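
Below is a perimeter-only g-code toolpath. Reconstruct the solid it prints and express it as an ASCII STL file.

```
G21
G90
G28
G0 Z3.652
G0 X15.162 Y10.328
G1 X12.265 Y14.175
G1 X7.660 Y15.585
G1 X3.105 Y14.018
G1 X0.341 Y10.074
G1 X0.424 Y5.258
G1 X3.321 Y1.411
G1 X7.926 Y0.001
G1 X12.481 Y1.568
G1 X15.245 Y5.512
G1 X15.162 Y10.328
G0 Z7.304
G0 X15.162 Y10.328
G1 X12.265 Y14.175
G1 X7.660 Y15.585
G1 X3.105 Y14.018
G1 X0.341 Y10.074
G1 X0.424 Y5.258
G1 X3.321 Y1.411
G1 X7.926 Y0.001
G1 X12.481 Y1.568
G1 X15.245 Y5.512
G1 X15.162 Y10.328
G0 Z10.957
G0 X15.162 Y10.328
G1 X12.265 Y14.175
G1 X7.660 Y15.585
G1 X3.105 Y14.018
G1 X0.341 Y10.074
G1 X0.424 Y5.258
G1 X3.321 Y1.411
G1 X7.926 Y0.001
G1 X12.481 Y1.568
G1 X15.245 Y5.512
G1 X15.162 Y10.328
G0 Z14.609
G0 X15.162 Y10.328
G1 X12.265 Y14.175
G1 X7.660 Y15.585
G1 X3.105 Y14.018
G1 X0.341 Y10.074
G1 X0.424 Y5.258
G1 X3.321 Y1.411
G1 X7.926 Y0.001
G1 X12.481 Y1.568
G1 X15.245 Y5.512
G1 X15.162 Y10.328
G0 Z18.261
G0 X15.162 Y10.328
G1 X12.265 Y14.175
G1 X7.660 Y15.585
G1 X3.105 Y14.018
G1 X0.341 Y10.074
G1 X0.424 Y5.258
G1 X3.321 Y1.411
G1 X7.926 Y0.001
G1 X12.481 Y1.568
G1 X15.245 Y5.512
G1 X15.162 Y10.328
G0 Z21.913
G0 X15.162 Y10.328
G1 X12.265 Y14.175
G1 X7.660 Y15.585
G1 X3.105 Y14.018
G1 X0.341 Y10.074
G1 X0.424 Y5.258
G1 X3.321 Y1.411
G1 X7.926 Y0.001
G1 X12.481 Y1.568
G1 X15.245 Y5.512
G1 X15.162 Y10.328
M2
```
solid part
  facet normal 0.0000 0.0000 -1.0000
    outer loop
      vertex 7.660 15.585 0.000
      vertex 12.265 14.175 0.000
      vertex 15.162 10.328 0.000
    endloop
  endfacet
  facet normal 0.0000 0.0000 -1.0000
    outer loop
      vertex 3.105 14.018 0.000
      vertex 7.660 15.585 0.000
      vertex 15.162 10.328 0.000
    endloop
  endfacet
  facet normal 0.0000 0.0000 -1.0000
    outer loop
      vertex 0.341 10.074 0.000
      vertex 3.105 14.018 0.000
      vertex 15.162 10.328 0.000
    endloop
  endfacet
  facet normal 0.0000 0.0000 -1.0000
    outer loop
      vertex 0.424 5.258 0.000
      vertex 0.341 10.074 0.000
      vertex 15.162 10.328 0.000
    endloop
  endfacet
  facet normal 0.0000 0.0000 -1.0000
    outer loop
      vertex 3.321 1.411 0.000
      vertex 0.424 5.258 0.000
      vertex 15.162 10.328 0.000
    endloop
  endfacet
  facet normal 0.0000 0.0000 -1.0000
    outer loop
      vertex 7.926 0.001 0.000
      vertex 3.321 1.411 0.000
      vertex 15.162 10.328 0.000
    endloop
  endfacet
  facet normal 0.0000 0.0000 -1.0000
    outer loop
      vertex 12.481 1.568 0.000
      vertex 7.926 0.001 0.000
      vertex 15.162 10.328 0.000
    endloop
  endfacet
  facet normal 0.0000 0.0000 -1.0000
    outer loop
      vertex 15.245 5.512 0.000
      vertex 12.481 1.568 0.000
      vertex 15.162 10.328 0.000
    endloop
  endfacet
  facet normal 0.0000 0.0000 1.0000
    outer loop
      vertex 15.162 10.328 21.913
      vertex 12.265 14.175 21.913
      vertex 7.660 15.585 21.913
    endloop
  endfacet
  facet normal 0.0000 0.0000 1.0000
    outer loop
      vertex 15.162 10.328 21.913
      vertex 7.660 15.585 21.913
      vertex 3.105 14.018 21.913
    endloop
  endfacet
  facet normal 0.0000 0.0000 1.0000
    outer loop
      vertex 15.162 10.328 21.913
      vertex 3.105 14.018 21.913
      vertex 0.341 10.074 21.913
    endloop
  endfacet
  facet normal 0.0000 0.0000 1.0000
    outer loop
      vertex 15.162 10.328 21.913
      vertex 0.341 10.074 21.913
      vertex 0.424 5.258 21.913
    endloop
  endfacet
  facet normal 0.0000 0.0000 1.0000
    outer loop
      vertex 15.162 10.328 21.913
      vertex 0.424 5.258 21.913
      vertex 3.321 1.411 21.913
    endloop
  endfacet
  facet normal 0.0000 0.0000 1.0000
    outer loop
      vertex 15.162 10.328 21.913
      vertex 3.321 1.411 21.913
      vertex 7.926 0.001 21.913
    endloop
  endfacet
  facet normal 0.0000 0.0000 1.0000
    outer loop
      vertex 15.162 10.328 21.913
      vertex 7.926 0.001 21.913
      vertex 12.481 1.568 21.913
    endloop
  endfacet
  facet normal 0.0000 0.0000 1.0000
    outer loop
      vertex 15.162 10.328 21.913
      vertex 12.481 1.568 21.913
      vertex 15.245 5.512 21.913
    endloop
  endfacet
  facet normal 0.7988 0.6016 0.0000
    outer loop
      vertex 15.162 10.328 0.000
      vertex 12.265 14.175 0.000
      vertex 12.265 14.175 21.913
    endloop
  endfacet
  facet normal 0.7988 0.6016 0.0000
    outer loop
      vertex 15.162 10.328 0.000
      vertex 12.265 14.175 21.913
      vertex 15.162 10.328 21.913
    endloop
  endfacet
  facet normal 0.2928 0.9562 0.0000
    outer loop
      vertex 12.265 14.175 0.000
      vertex 7.660 15.585 0.000
      vertex 7.660 15.585 21.913
    endloop
  endfacet
  facet normal 0.2928 0.9562 0.0000
    outer loop
      vertex 12.265 14.175 0.000
      vertex 7.660 15.585 21.913
      vertex 12.265 14.175 21.913
    endloop
  endfacet
  facet normal -0.3253 0.9456 0.0000
    outer loop
      vertex 7.660 15.585 0.000
      vertex 3.105 14.018 0.000
      vertex 3.105 14.018 21.913
    endloop
  endfacet
  facet normal -0.3253 0.9456 0.0000
    outer loop
      vertex 7.660 15.585 0.000
      vertex 3.105 14.018 21.913
      vertex 7.660 15.585 21.913
    endloop
  endfacet
  facet normal -0.8189 0.5739 0.0000
    outer loop
      vertex 3.105 14.018 0.000
      vertex 0.341 10.074 0.000
      vertex 0.341 10.074 21.913
    endloop
  endfacet
  facet normal -0.8189 0.5739 0.0000
    outer loop
      vertex 3.105 14.018 0.000
      vertex 0.341 10.074 21.913
      vertex 3.105 14.018 21.913
    endloop
  endfacet
  facet normal -0.9999 -0.0172 0.0000
    outer loop
      vertex 0.341 10.074 0.000
      vertex 0.424 5.258 0.000
      vertex 0.424 5.258 21.913
    endloop
  endfacet
  facet normal -0.9999 -0.0172 0.0000
    outer loop
      vertex 0.341 10.074 0.000
      vertex 0.424 5.258 21.913
      vertex 0.341 10.074 21.913
    endloop
  endfacet
  facet normal -0.7988 -0.6016 0.0000
    outer loop
      vertex 0.424 5.258 0.000
      vertex 3.321 1.411 0.000
      vertex 3.321 1.411 21.913
    endloop
  endfacet
  facet normal -0.7988 -0.6016 0.0000
    outer loop
      vertex 0.424 5.258 0.000
      vertex 3.321 1.411 21.913
      vertex 0.424 5.258 21.913
    endloop
  endfacet
  facet normal -0.2928 -0.9562 0.0000
    outer loop
      vertex 3.321 1.411 0.000
      vertex 7.926 0.001 0.000
      vertex 7.926 0.001 21.913
    endloop
  endfacet
  facet normal -0.2928 -0.9562 0.0000
    outer loop
      vertex 3.321 1.411 0.000
      vertex 7.926 0.001 21.913
      vertex 3.321 1.411 21.913
    endloop
  endfacet
  facet normal 0.3253 -0.9456 0.0000
    outer loop
      vertex 7.926 0.001 0.000
      vertex 12.481 1.568 0.000
      vertex 12.481 1.568 21.913
    endloop
  endfacet
  facet normal 0.3253 -0.9456 0.0000
    outer loop
      vertex 7.926 0.001 0.000
      vertex 12.481 1.568 21.913
      vertex 7.926 0.001 21.913
    endloop
  endfacet
  facet normal 0.8189 -0.5739 0.0000
    outer loop
      vertex 12.481 1.568 0.000
      vertex 15.245 5.512 0.000
      vertex 15.245 5.512 21.913
    endloop
  endfacet
  facet normal 0.8189 -0.5739 0.0000
    outer loop
      vertex 12.481 1.568 0.000
      vertex 15.245 5.512 21.913
      vertex 12.481 1.568 21.913
    endloop
  endfacet
  facet normal 0.9999 0.0172 0.0000
    outer loop
      vertex 15.245 5.512 0.000
      vertex 15.162 10.328 0.000
      vertex 15.162 10.328 21.913
    endloop
  endfacet
  facet normal 0.9999 0.0172 0.0000
    outer loop
      vertex 15.245 5.512 0.000
      vertex 15.162 10.328 21.913
      vertex 15.245 5.512 21.913
    endloop
  endfacet
endsolid part

The G0 Z moves step by Δz≈3.652 mm. Every layer's G1 loop is the same polygon, so the solid is a straight extrusion of it from z=0 to z≈21.9. Closing with flat bottom and top caps and triangulating gives 36 facets — a regular 10-sided prism (a cylinder approximated with 10 flat sides), circumscribed radius ≈ 7.79 mm, height ≈ 21.9 mm.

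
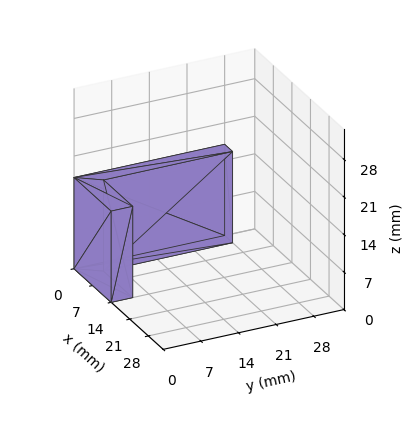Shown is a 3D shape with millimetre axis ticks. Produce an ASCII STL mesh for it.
Reading the render: the shape is an L-shaped prism: outer 14 × 28 mm, arm thicknesses ≈ 4 mm (horizontal) and 3 mm (vertical), extruded 17 mm in z (dimensions read to the nearest mm from the axis ticks). For the STL, each face is triangulated and given an outward normal.

solid part
  facet normal 0.0000 0.0000 -1.0000
    outer loop
      vertex 14.00 4.00 0.00
      vertex 14.00 0.00 0.00
      vertex 0.00 0.00 0.00
    endloop
  endfacet
  facet normal 0.0000 0.0000 -1.0000
    outer loop
      vertex 3.00 4.00 0.00
      vertex 14.00 4.00 0.00
      vertex 0.00 0.00 0.00
    endloop
  endfacet
  facet normal 0.0000 0.0000 -1.0000
    outer loop
      vertex 3.00 28.00 0.00
      vertex 3.00 4.00 0.00
      vertex 0.00 0.00 0.00
    endloop
  endfacet
  facet normal 0.0000 0.0000 -1.0000
    outer loop
      vertex 0.00 28.00 0.00
      vertex 3.00 28.00 0.00
      vertex 0.00 0.00 0.00
    endloop
  endfacet
  facet normal 0.0000 0.0000 1.0000
    outer loop
      vertex 0.00 0.00 17.00
      vertex 14.00 0.00 17.00
      vertex 14.00 4.00 17.00
    endloop
  endfacet
  facet normal 0.0000 0.0000 1.0000
    outer loop
      vertex 0.00 0.00 17.00
      vertex 14.00 4.00 17.00
      vertex 3.00 4.00 17.00
    endloop
  endfacet
  facet normal 0.0000 0.0000 1.0000
    outer loop
      vertex 0.00 0.00 17.00
      vertex 3.00 4.00 17.00
      vertex 3.00 28.00 17.00
    endloop
  endfacet
  facet normal 0.0000 0.0000 1.0000
    outer loop
      vertex 0.00 0.00 17.00
      vertex 3.00 28.00 17.00
      vertex 0.00 28.00 17.00
    endloop
  endfacet
  facet normal 0.0000 -1.0000 0.0000
    outer loop
      vertex 0.00 0.00 0.00
      vertex 14.00 0.00 0.00
      vertex 14.00 0.00 17.00
    endloop
  endfacet
  facet normal 0.0000 -1.0000 0.0000
    outer loop
      vertex 0.00 0.00 0.00
      vertex 14.00 0.00 17.00
      vertex 0.00 0.00 17.00
    endloop
  endfacet
  facet normal 1.0000 0.0000 0.0000
    outer loop
      vertex 14.00 0.00 0.00
      vertex 14.00 4.00 0.00
      vertex 14.00 4.00 17.00
    endloop
  endfacet
  facet normal 1.0000 0.0000 0.0000
    outer loop
      vertex 14.00 0.00 0.00
      vertex 14.00 4.00 17.00
      vertex 14.00 0.00 17.00
    endloop
  endfacet
  facet normal 0.0000 1.0000 0.0000
    outer loop
      vertex 14.00 4.00 0.00
      vertex 3.00 4.00 0.00
      vertex 3.00 4.00 17.00
    endloop
  endfacet
  facet normal 0.0000 1.0000 0.0000
    outer loop
      vertex 14.00 4.00 0.00
      vertex 3.00 4.00 17.00
      vertex 14.00 4.00 17.00
    endloop
  endfacet
  facet normal 1.0000 0.0000 0.0000
    outer loop
      vertex 3.00 4.00 0.00
      vertex 3.00 28.00 0.00
      vertex 3.00 28.00 17.00
    endloop
  endfacet
  facet normal 1.0000 0.0000 0.0000
    outer loop
      vertex 3.00 4.00 0.00
      vertex 3.00 28.00 17.00
      vertex 3.00 4.00 17.00
    endloop
  endfacet
  facet normal 0.0000 1.0000 0.0000
    outer loop
      vertex 3.00 28.00 0.00
      vertex 0.00 28.00 0.00
      vertex 0.00 28.00 17.00
    endloop
  endfacet
  facet normal 0.0000 1.0000 0.0000
    outer loop
      vertex 3.00 28.00 0.00
      vertex 0.00 28.00 17.00
      vertex 3.00 28.00 17.00
    endloop
  endfacet
  facet normal -1.0000 0.0000 0.0000
    outer loop
      vertex 0.00 28.00 0.00
      vertex 0.00 0.00 0.00
      vertex 0.00 0.00 17.00
    endloop
  endfacet
  facet normal -1.0000 0.0000 0.0000
    outer loop
      vertex 0.00 28.00 0.00
      vertex 0.00 0.00 17.00
      vertex 0.00 28.00 17.00
    endloop
  endfacet
endsolid part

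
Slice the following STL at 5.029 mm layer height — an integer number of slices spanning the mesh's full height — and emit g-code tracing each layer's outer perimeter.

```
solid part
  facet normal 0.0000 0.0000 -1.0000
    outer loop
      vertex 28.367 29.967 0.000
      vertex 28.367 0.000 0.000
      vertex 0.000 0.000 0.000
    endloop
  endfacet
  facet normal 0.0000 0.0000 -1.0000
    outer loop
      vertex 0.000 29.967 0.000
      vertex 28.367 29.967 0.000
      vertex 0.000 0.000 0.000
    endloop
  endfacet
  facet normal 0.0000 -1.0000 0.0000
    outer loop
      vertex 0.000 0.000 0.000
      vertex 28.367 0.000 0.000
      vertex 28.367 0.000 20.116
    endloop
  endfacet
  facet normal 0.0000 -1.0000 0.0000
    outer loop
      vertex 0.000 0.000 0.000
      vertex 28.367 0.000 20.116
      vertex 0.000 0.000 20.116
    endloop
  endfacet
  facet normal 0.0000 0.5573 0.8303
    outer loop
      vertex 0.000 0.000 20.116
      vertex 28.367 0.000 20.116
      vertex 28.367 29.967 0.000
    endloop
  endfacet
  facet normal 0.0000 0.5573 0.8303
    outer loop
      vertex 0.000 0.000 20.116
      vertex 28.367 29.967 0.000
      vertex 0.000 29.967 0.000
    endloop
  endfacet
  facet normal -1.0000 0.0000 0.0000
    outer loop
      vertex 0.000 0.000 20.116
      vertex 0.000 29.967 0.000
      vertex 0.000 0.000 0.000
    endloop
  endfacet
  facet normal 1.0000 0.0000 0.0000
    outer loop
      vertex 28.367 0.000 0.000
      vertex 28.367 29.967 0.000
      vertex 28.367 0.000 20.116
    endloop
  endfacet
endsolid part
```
; perimeter-only toolpath
G21 ; units = mm
G90 ; absolute positioning
G28 ; home
; layer 1
G0 Z5.029
G0 X0.000 Y0.000
G1 X28.367 Y0.000
G1 X28.367 Y22.475
G1 X0.000 Y22.475
G1 X0.000 Y0.000
; layer 2
G0 Z10.058
G0 X0.000 Y0.000
G1 X28.367 Y0.000
G1 X28.367 Y14.983
G1 X0.000 Y14.983
G1 X0.000 Y0.000
; layer 3
G0 Z15.087
G0 X0.000 Y0.000
G1 X28.367 Y0.000
G1 X28.367 Y7.492
G1 X0.000 Y7.492
G1 X0.000 Y0.000
M2 ; end

The solid is a wedge (ramp): 28.4 × 30 mm base, rising to 20.1 mm along the y=0 edge and sloping linearly to z=0 at y=30. Slicing at Δz = 5.029 mm — 4 equal slices spanning the solid's height, so layer i sits at z = i·h/4 — gives 3 non-empty perimeters. Each is a 4-segment closed polygon; G0 lifts to the layer z and rapids to the start vertex, then G1 traces the edges. The cross-section shrinks linearly with z (the slice at the apex is degenerate and omitted).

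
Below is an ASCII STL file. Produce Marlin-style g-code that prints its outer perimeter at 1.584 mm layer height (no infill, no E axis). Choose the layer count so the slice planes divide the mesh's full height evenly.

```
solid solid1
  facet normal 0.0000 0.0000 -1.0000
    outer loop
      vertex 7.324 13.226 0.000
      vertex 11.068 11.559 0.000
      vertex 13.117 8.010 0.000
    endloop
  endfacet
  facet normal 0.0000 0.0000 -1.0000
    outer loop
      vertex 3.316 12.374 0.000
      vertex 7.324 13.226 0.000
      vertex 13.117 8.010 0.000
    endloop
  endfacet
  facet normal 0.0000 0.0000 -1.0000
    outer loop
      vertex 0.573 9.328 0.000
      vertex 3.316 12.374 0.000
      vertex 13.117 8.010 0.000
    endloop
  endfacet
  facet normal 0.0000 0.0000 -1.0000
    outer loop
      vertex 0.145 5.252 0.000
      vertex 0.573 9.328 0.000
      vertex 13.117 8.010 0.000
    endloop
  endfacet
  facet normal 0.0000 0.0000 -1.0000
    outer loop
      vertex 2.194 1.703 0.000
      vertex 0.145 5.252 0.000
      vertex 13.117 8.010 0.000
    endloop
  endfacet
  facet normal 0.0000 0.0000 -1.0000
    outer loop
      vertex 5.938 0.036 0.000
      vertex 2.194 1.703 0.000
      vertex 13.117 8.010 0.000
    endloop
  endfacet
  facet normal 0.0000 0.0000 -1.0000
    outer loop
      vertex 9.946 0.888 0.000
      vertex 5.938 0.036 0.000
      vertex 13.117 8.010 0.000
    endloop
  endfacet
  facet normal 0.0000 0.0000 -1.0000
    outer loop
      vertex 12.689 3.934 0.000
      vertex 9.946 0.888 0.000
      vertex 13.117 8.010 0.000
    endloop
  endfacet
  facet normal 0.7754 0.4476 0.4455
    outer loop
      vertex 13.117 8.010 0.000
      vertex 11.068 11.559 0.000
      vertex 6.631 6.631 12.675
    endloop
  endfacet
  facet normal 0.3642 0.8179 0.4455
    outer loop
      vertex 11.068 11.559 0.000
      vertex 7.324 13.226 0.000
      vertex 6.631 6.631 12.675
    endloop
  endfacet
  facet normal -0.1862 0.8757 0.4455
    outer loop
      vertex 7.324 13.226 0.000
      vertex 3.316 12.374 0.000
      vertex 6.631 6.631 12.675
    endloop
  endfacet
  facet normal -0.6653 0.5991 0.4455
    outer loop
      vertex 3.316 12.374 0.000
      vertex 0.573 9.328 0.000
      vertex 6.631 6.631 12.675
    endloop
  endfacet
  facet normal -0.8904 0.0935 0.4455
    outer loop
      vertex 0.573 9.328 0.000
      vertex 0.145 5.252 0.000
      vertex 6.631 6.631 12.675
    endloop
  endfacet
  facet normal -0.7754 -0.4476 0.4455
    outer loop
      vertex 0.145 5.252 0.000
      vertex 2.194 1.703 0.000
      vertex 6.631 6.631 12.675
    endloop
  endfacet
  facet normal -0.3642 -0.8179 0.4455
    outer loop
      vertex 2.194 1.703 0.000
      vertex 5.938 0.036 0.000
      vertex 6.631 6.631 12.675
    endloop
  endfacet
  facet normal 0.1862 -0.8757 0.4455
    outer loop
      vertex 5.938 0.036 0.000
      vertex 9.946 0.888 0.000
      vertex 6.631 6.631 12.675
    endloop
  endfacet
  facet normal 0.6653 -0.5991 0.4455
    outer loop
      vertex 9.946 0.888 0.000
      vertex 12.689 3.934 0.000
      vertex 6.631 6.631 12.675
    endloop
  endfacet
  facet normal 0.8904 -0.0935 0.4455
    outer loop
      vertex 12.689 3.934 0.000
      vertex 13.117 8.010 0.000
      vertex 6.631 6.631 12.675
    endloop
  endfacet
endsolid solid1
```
; perimeter-only toolpath
G21 ; units = mm
G90 ; absolute positioning
G28 ; home
; layer 1
G0 Z1.584
G0 X12.306 Y7.838
G1 X10.513 Y10.943
G1 X7.237 Y12.402
G1 X3.730 Y11.656
G1 X1.330 Y8.991
G1 X0.956 Y5.424
G1 X2.749 Y2.319
G1 X6.025 Y0.860
G1 X9.532 Y1.606
G1 X11.932 Y4.271
G1 X12.306 Y7.838
; layer 2
G0 Z3.169
G0 X11.495 Y7.665
G1 X9.959 Y10.327
G1 X7.151 Y11.577
G1 X4.145 Y10.938
G1 X2.087 Y8.654
G1 X1.766 Y5.597
G1 X3.303 Y2.935
G1 X6.111 Y1.685
G1 X9.117 Y2.324
G1 X11.175 Y4.608
G1 X11.495 Y7.665
; layer 3
G0 Z4.753
G0 X10.685 Y7.493
G1 X9.404 Y9.711
G1 X7.064 Y10.753
G1 X4.559 Y10.220
G1 X2.845 Y8.317
G1 X2.577 Y5.769
G1 X3.858 Y3.551
G1 X6.198 Y2.509
G1 X8.703 Y3.042
G1 X10.417 Y4.945
G1 X10.685 Y7.493
; layer 4
G0 Z6.338
G0 X9.874 Y7.321
G1 X8.849 Y9.095
G1 X6.978 Y9.928
G1 X4.973 Y9.503
G1 X3.602 Y7.979
G1 X3.388 Y5.941
G1 X4.412 Y4.167
G1 X6.284 Y3.333
G1 X8.288 Y3.760
G1 X9.660 Y5.283
G1 X9.874 Y7.321
; layer 5
G0 Z7.922
G0 X9.063 Y7.148
G1 X8.295 Y8.479
G1 X6.891 Y9.104
G1 X5.388 Y8.785
G1 X4.359 Y7.642
G1 X4.199 Y6.114
G1 X4.967 Y4.783
G1 X6.371 Y4.158
G1 X7.874 Y4.477
G1 X8.903 Y5.620
G1 X9.063 Y7.148
; layer 6
G0 Z9.506
G0 X8.252 Y6.976
G1 X7.740 Y7.863
G1 X6.804 Y8.280
G1 X5.802 Y8.067
G1 X5.117 Y7.305
G1 X5.010 Y6.286
G1 X5.522 Y5.399
G1 X6.458 Y4.982
G1 X7.460 Y5.195
G1 X8.146 Y5.957
G1 X8.252 Y6.976
; layer 7
G0 Z11.091
G0 X7.442 Y6.803
G1 X7.186 Y7.247
G1 X6.718 Y7.455
G1 X6.217 Y7.349
G1 X5.874 Y6.968
G1 X5.820 Y6.459
G1 X6.076 Y6.015
G1 X6.544 Y5.807
G1 X7.045 Y5.913
G1 X7.388 Y6.294
G1 X7.442 Y6.803
M2 ; end

The solid is a regular 10-sided pyramid, base circumscribed radius ≈ 6.63 mm, apex at z ≈ 12.7 mm. Slicing at Δz = 1.584 mm — 8 equal slices spanning the solid's height, so layer i sits at z = i·h/8 — gives 7 non-empty perimeters. Each is a 10-segment closed polygon; G0 lifts to the layer z and rapids to the start vertex, then G1 traces the edges. The cross-section shrinks linearly with z (the slice at the apex is degenerate and omitted).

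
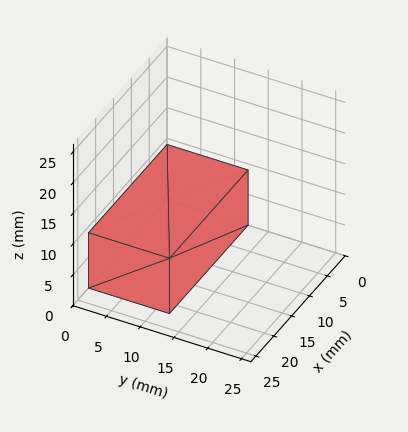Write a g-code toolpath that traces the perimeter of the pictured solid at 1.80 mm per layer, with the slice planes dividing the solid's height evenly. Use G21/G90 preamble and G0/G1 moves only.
Reading the render: the shape is a rectangular box, roughly 22 × 12 mm footprint and 9 mm tall (dimensions read to the nearest mm from the axis ticks). For the g-code, the solid's height is divided into equal slices at the stated Δz and each level perimeter traced with G1 moves after a G0 lift.

; perimeter-only toolpath
G21 ; units = mm
G90 ; absolute positioning
G28 ; home
; layer 1
G0 Z1.80
G0 X0.00 Y0.00
G1 X22.00 Y0.00
G1 X22.00 Y12.00
G1 X0.00 Y12.00
G1 X0.00 Y0.00
; layer 2
G0 Z3.60
G0 X0.00 Y0.00
G1 X22.00 Y0.00
G1 X22.00 Y12.00
G1 X0.00 Y12.00
G1 X0.00 Y0.00
; layer 3
G0 Z5.40
G0 X0.00 Y0.00
G1 X22.00 Y0.00
G1 X22.00 Y12.00
G1 X0.00 Y12.00
G1 X0.00 Y0.00
; layer 4
G0 Z7.20
G0 X0.00 Y0.00
G1 X22.00 Y0.00
G1 X22.00 Y12.00
G1 X0.00 Y12.00
G1 X0.00 Y0.00
; layer 5
G0 Z9.00
G0 X0.00 Y0.00
G1 X22.00 Y0.00
G1 X22.00 Y12.00
G1 X0.00 Y12.00
G1 X0.00 Y0.00
M2 ; end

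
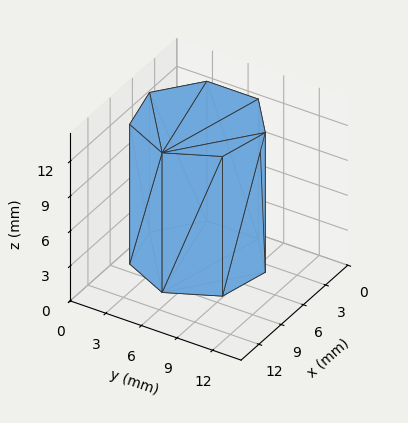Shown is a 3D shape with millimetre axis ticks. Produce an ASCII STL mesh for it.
Reading the render: the shape is a regular 7-sided prism (a cylinder approximated with 7 flat sides), circumscribed radius ≈ 5 mm, height ≈ 12 mm (dimensions read to the nearest mm from the axis ticks). For the STL, each face is triangulated and given an outward normal.

solid part
  facet normal 0.0000 0.0000 -1.0000
    outer loop
      vertex 3.887 9.875 0.000
      vertex 8.117 8.909 0.000
      vertex 10.000 5.000 0.000
    endloop
  endfacet
  facet normal 0.0000 0.0000 -1.0000
    outer loop
      vertex 0.495 7.169 0.000
      vertex 3.887 9.875 0.000
      vertex 10.000 5.000 0.000
    endloop
  endfacet
  facet normal 0.0000 0.0000 -1.0000
    outer loop
      vertex 0.495 2.831 0.000
      vertex 0.495 7.169 0.000
      vertex 10.000 5.000 0.000
    endloop
  endfacet
  facet normal 0.0000 0.0000 -1.0000
    outer loop
      vertex 3.887 0.125 0.000
      vertex 0.495 2.831 0.000
      vertex 10.000 5.000 0.000
    endloop
  endfacet
  facet normal 0.0000 0.0000 -1.0000
    outer loop
      vertex 8.117 1.091 0.000
      vertex 3.887 0.125 0.000
      vertex 10.000 5.000 0.000
    endloop
  endfacet
  facet normal 0.0000 0.0000 1.0000
    outer loop
      vertex 10.000 5.000 12.000
      vertex 8.117 8.909 12.000
      vertex 3.887 9.875 12.000
    endloop
  endfacet
  facet normal 0.0000 0.0000 1.0000
    outer loop
      vertex 10.000 5.000 12.000
      vertex 3.887 9.875 12.000
      vertex 0.495 7.169 12.000
    endloop
  endfacet
  facet normal 0.0000 0.0000 1.0000
    outer loop
      vertex 10.000 5.000 12.000
      vertex 0.495 7.169 12.000
      vertex 0.495 2.831 12.000
    endloop
  endfacet
  facet normal 0.0000 0.0000 1.0000
    outer loop
      vertex 10.000 5.000 12.000
      vertex 0.495 2.831 12.000
      vertex 3.887 0.125 12.000
    endloop
  endfacet
  facet normal 0.0000 0.0000 1.0000
    outer loop
      vertex 10.000 5.000 12.000
      vertex 3.887 0.125 12.000
      vertex 8.117 1.091 12.000
    endloop
  endfacet
  facet normal 0.9009 0.4340 0.0000
    outer loop
      vertex 10.000 5.000 0.000
      vertex 8.117 8.909 0.000
      vertex 8.117 8.909 12.000
    endloop
  endfacet
  facet normal 0.9009 0.4340 0.0000
    outer loop
      vertex 10.000 5.000 0.000
      vertex 8.117 8.909 12.000
      vertex 10.000 5.000 12.000
    endloop
  endfacet
  facet normal 0.2226 0.9749 0.0000
    outer loop
      vertex 8.117 8.909 0.000
      vertex 3.887 9.875 0.000
      vertex 3.887 9.875 12.000
    endloop
  endfacet
  facet normal 0.2226 0.9749 0.0000
    outer loop
      vertex 8.117 8.909 0.000
      vertex 3.887 9.875 12.000
      vertex 8.117 8.909 12.000
    endloop
  endfacet
  facet normal -0.6236 0.7817 0.0000
    outer loop
      vertex 3.887 9.875 0.000
      vertex 0.495 7.169 0.000
      vertex 0.495 7.169 12.000
    endloop
  endfacet
  facet normal -0.6236 0.7817 0.0000
    outer loop
      vertex 3.887 9.875 0.000
      vertex 0.495 7.169 12.000
      vertex 3.887 9.875 12.000
    endloop
  endfacet
  facet normal -1.0000 0.0000 0.0000
    outer loop
      vertex 0.495 7.169 0.000
      vertex 0.495 2.831 0.000
      vertex 0.495 2.831 12.000
    endloop
  endfacet
  facet normal -1.0000 0.0000 0.0000
    outer loop
      vertex 0.495 7.169 0.000
      vertex 0.495 2.831 12.000
      vertex 0.495 7.169 12.000
    endloop
  endfacet
  facet normal -0.6236 -0.7817 0.0000
    outer loop
      vertex 0.495 2.831 0.000
      vertex 3.887 0.125 0.000
      vertex 3.887 0.125 12.000
    endloop
  endfacet
  facet normal -0.6236 -0.7817 0.0000
    outer loop
      vertex 0.495 2.831 0.000
      vertex 3.887 0.125 12.000
      vertex 0.495 2.831 12.000
    endloop
  endfacet
  facet normal 0.2226 -0.9749 0.0000
    outer loop
      vertex 3.887 0.125 0.000
      vertex 8.117 1.091 0.000
      vertex 8.117 1.091 12.000
    endloop
  endfacet
  facet normal 0.2226 -0.9749 0.0000
    outer loop
      vertex 3.887 0.125 0.000
      vertex 8.117 1.091 12.000
      vertex 3.887 0.125 12.000
    endloop
  endfacet
  facet normal 0.9009 -0.4340 0.0000
    outer loop
      vertex 8.117 1.091 0.000
      vertex 10.000 5.000 0.000
      vertex 10.000 5.000 12.000
    endloop
  endfacet
  facet normal 0.9009 -0.4340 0.0000
    outer loop
      vertex 8.117 1.091 0.000
      vertex 10.000 5.000 12.000
      vertex 8.117 1.091 12.000
    endloop
  endfacet
endsolid part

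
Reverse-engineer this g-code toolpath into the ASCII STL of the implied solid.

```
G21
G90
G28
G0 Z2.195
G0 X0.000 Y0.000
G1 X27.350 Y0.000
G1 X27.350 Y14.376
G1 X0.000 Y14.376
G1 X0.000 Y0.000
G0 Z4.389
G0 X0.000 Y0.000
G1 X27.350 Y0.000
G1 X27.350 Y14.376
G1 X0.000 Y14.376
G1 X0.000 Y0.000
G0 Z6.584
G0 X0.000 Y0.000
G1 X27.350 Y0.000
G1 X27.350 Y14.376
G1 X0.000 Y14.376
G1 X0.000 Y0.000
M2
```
solid part
  facet normal 0.0000 0.0000 -1.0000
    outer loop
      vertex 27.350 14.376 0.000
      vertex 27.350 0.000 0.000
      vertex 0.000 0.000 0.000
    endloop
  endfacet
  facet normal 0.0000 0.0000 -1.0000
    outer loop
      vertex 0.000 14.376 0.000
      vertex 27.350 14.376 0.000
      vertex 0.000 0.000 0.000
    endloop
  endfacet
  facet normal 0.0000 0.0000 1.0000
    outer loop
      vertex 0.000 0.000 6.584
      vertex 27.350 0.000 6.584
      vertex 27.350 14.376 6.584
    endloop
  endfacet
  facet normal 0.0000 0.0000 1.0000
    outer loop
      vertex 0.000 0.000 6.584
      vertex 27.350 14.376 6.584
      vertex 0.000 14.376 6.584
    endloop
  endfacet
  facet normal 0.0000 -1.0000 0.0000
    outer loop
      vertex 0.000 0.000 0.000
      vertex 27.350 0.000 0.000
      vertex 27.350 0.000 6.584
    endloop
  endfacet
  facet normal 0.0000 -1.0000 0.0000
    outer loop
      vertex 0.000 0.000 0.000
      vertex 27.350 0.000 6.584
      vertex 0.000 0.000 6.584
    endloop
  endfacet
  facet normal 0.0000 1.0000 0.0000
    outer loop
      vertex 27.350 14.376 6.584
      vertex 27.350 14.376 0.000
      vertex 0.000 14.376 0.000
    endloop
  endfacet
  facet normal 0.0000 1.0000 0.0000
    outer loop
      vertex 0.000 14.376 6.584
      vertex 27.350 14.376 6.584
      vertex 0.000 14.376 0.000
    endloop
  endfacet
  facet normal -1.0000 0.0000 0.0000
    outer loop
      vertex 0.000 14.376 6.584
      vertex 0.000 14.376 0.000
      vertex 0.000 0.000 0.000
    endloop
  endfacet
  facet normal -1.0000 0.0000 0.0000
    outer loop
      vertex 0.000 0.000 6.584
      vertex 0.000 14.376 6.584
      vertex 0.000 0.000 0.000
    endloop
  endfacet
  facet normal 1.0000 0.0000 0.0000
    outer loop
      vertex 27.350 0.000 0.000
      vertex 27.350 14.376 0.000
      vertex 27.350 14.376 6.584
    endloop
  endfacet
  facet normal 1.0000 0.0000 0.0000
    outer loop
      vertex 27.350 0.000 0.000
      vertex 27.350 14.376 6.584
      vertex 27.350 0.000 6.584
    endloop
  endfacet
endsolid part

The G0 Z moves step by Δz≈2.195 mm. Every layer's G1 loop is the same polygon, so the solid is a straight extrusion of it from z=0 to z≈6.58. Closing with flat bottom and top caps and triangulating gives 12 facets — a rectangular box, roughly 27.4 × 14.4 mm footprint and 6.58 mm tall.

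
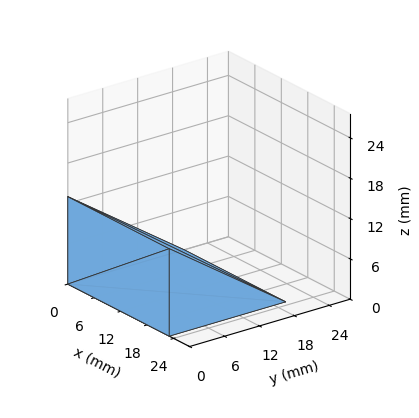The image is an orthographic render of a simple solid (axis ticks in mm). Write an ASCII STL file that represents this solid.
Reading the render: the shape is a wedge (ramp): 23 × 20 mm base, rising to 13 mm along the y=0 edge and sloping linearly to z=0 at y=20 (dimensions read to the nearest mm from the axis ticks). For the STL, each face is triangulated and given an outward normal.

solid part
  facet normal 0.0000 0.0000 -1.0000
    outer loop
      vertex 23.000 20.000 0.000
      vertex 23.000 0.000 0.000
      vertex 0.000 0.000 0.000
    endloop
  endfacet
  facet normal 0.0000 0.0000 -1.0000
    outer loop
      vertex 0.000 20.000 0.000
      vertex 23.000 20.000 0.000
      vertex 0.000 0.000 0.000
    endloop
  endfacet
  facet normal 0.0000 -1.0000 0.0000
    outer loop
      vertex 0.000 0.000 0.000
      vertex 23.000 0.000 0.000
      vertex 23.000 0.000 13.000
    endloop
  endfacet
  facet normal 0.0000 -1.0000 0.0000
    outer loop
      vertex 0.000 0.000 0.000
      vertex 23.000 0.000 13.000
      vertex 0.000 0.000 13.000
    endloop
  endfacet
  facet normal 0.0000 0.5450 0.8384
    outer loop
      vertex 0.000 0.000 13.000
      vertex 23.000 0.000 13.000
      vertex 23.000 20.000 0.000
    endloop
  endfacet
  facet normal 0.0000 0.5450 0.8384
    outer loop
      vertex 0.000 0.000 13.000
      vertex 23.000 20.000 0.000
      vertex 0.000 20.000 0.000
    endloop
  endfacet
  facet normal -1.0000 0.0000 0.0000
    outer loop
      vertex 0.000 0.000 13.000
      vertex 0.000 20.000 0.000
      vertex 0.000 0.000 0.000
    endloop
  endfacet
  facet normal 1.0000 0.0000 0.0000
    outer loop
      vertex 23.000 0.000 0.000
      vertex 23.000 20.000 0.000
      vertex 23.000 0.000 13.000
    endloop
  endfacet
endsolid part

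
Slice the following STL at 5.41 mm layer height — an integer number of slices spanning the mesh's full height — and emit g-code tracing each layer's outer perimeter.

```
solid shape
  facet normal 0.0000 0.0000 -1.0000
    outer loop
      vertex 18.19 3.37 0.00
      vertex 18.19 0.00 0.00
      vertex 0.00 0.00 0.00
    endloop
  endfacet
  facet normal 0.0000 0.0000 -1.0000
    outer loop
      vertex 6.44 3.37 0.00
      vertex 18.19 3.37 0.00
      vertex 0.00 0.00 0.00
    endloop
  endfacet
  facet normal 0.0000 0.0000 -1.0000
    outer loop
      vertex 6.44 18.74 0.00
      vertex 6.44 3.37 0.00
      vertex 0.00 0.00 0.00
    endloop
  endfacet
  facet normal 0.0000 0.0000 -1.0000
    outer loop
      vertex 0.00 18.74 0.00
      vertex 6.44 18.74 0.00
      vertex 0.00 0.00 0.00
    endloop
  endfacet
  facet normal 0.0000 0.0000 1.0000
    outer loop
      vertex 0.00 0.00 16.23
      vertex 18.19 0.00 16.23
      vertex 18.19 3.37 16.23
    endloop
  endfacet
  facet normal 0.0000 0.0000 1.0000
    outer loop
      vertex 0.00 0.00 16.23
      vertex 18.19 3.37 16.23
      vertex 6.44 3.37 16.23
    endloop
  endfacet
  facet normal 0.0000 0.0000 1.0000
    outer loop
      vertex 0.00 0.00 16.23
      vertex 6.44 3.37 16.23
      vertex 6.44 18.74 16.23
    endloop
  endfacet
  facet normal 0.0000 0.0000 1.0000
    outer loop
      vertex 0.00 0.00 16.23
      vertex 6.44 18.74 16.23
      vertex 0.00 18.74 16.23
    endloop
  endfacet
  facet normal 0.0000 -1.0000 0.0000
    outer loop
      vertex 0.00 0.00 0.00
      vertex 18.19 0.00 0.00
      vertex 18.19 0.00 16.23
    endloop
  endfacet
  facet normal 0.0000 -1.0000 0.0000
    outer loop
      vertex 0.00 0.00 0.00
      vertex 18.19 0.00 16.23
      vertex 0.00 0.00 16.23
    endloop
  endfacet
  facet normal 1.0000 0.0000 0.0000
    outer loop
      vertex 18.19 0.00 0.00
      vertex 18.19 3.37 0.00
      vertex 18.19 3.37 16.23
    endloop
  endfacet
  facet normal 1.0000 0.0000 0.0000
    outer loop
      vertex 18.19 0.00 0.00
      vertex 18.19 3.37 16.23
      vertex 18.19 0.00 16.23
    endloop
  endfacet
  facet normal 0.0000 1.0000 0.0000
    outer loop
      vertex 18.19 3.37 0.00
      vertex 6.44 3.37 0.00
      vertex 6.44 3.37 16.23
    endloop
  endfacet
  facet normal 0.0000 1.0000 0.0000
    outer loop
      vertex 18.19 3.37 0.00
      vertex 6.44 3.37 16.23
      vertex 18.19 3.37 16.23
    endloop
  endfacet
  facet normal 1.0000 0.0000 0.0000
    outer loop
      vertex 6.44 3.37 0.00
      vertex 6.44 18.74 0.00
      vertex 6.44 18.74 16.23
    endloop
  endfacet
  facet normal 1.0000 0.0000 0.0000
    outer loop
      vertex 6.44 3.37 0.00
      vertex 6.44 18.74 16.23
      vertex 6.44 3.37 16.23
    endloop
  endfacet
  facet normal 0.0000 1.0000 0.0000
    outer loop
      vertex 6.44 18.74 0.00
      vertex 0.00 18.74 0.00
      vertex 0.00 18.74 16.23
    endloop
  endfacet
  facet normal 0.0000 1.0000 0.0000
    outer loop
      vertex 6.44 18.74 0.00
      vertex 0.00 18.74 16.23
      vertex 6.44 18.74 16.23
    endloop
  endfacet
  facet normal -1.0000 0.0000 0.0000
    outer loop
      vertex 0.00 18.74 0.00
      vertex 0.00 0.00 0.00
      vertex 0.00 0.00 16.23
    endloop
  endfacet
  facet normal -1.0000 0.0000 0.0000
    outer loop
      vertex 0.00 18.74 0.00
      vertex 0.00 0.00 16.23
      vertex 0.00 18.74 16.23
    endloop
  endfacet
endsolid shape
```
; perimeter-only toolpath
G21 ; units = mm
G90 ; absolute positioning
G28 ; home
; layer 1
G0 Z5.41
G0 X0.00 Y0.00
G1 X18.19 Y0.00
G1 X18.19 Y3.37
G1 X6.44 Y3.37
G1 X6.44 Y18.74
G1 X0.00 Y18.74
G1 X0.00 Y0.00
; layer 2
G0 Z10.82
G0 X0.00 Y0.00
G1 X18.19 Y0.00
G1 X18.19 Y3.37
G1 X6.44 Y3.37
G1 X6.44 Y18.74
G1 X0.00 Y18.74
G1 X0.00 Y0.00
; layer 3
G0 Z16.23
G0 X0.00 Y0.00
G1 X18.19 Y0.00
G1 X18.19 Y3.37
G1 X6.44 Y3.37
G1 X6.44 Y18.74
G1 X0.00 Y18.74
G1 X0.00 Y0.00
M2 ; end

The solid is an L-shaped prism: outer 18.2 × 18.7 mm, arm thicknesses ≈ 3.37 mm (horizontal) and 6.44 mm (vertical), extruded 16.2 mm in z. Slicing at Δz = 5.41 mm — 3 equal slices spanning the solid's height, so layer i sits at z = i·h/3 — gives 3 non-empty perimeters. Each is a 6-segment closed polygon; G0 lifts to the layer z and rapids to the start vertex, then G1 traces the edges.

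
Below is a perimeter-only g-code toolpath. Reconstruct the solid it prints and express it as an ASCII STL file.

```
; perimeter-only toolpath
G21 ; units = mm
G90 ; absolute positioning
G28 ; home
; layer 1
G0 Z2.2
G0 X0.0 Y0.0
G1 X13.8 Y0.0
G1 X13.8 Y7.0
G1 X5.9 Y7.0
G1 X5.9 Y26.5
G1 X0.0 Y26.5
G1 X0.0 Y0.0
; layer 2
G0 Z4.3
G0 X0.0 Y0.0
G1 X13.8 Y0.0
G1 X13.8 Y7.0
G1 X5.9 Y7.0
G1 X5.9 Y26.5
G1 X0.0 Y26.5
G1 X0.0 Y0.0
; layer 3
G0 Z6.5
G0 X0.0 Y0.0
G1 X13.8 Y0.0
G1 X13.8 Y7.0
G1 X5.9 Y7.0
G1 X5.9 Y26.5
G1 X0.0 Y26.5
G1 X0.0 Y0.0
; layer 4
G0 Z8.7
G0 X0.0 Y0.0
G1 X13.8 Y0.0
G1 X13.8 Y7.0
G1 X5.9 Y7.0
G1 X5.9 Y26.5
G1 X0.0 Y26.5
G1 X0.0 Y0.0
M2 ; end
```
solid part
  facet normal 0.0000 0.0000 -1.0000
    outer loop
      vertex 13.8 7.0 0.0
      vertex 13.8 0.0 0.0
      vertex 0.0 0.0 0.0
    endloop
  endfacet
  facet normal 0.0000 0.0000 -1.0000
    outer loop
      vertex 5.9 7.0 0.0
      vertex 13.8 7.0 0.0
      vertex 0.0 0.0 0.0
    endloop
  endfacet
  facet normal 0.0000 0.0000 -1.0000
    outer loop
      vertex 5.9 26.5 0.0
      vertex 5.9 7.0 0.0
      vertex 0.0 0.0 0.0
    endloop
  endfacet
  facet normal 0.0000 0.0000 -1.0000
    outer loop
      vertex 0.0 26.5 0.0
      vertex 5.9 26.5 0.0
      vertex 0.0 0.0 0.0
    endloop
  endfacet
  facet normal 0.0000 0.0000 1.0000
    outer loop
      vertex 0.0 0.0 8.7
      vertex 13.8 0.0 8.7
      vertex 13.8 7.0 8.7
    endloop
  endfacet
  facet normal 0.0000 0.0000 1.0000
    outer loop
      vertex 0.0 0.0 8.7
      vertex 13.8 7.0 8.7
      vertex 5.9 7.0 8.7
    endloop
  endfacet
  facet normal 0.0000 0.0000 1.0000
    outer loop
      vertex 0.0 0.0 8.7
      vertex 5.9 7.0 8.7
      vertex 5.9 26.5 8.7
    endloop
  endfacet
  facet normal 0.0000 0.0000 1.0000
    outer loop
      vertex 0.0 0.0 8.7
      vertex 5.9 26.5 8.7
      vertex 0.0 26.5 8.7
    endloop
  endfacet
  facet normal 0.0000 -1.0000 0.0000
    outer loop
      vertex 0.0 0.0 0.0
      vertex 13.8 0.0 0.0
      vertex 13.8 0.0 8.7
    endloop
  endfacet
  facet normal 0.0000 -1.0000 0.0000
    outer loop
      vertex 0.0 0.0 0.0
      vertex 13.8 0.0 8.7
      vertex 0.0 0.0 8.7
    endloop
  endfacet
  facet normal 1.0000 0.0000 0.0000
    outer loop
      vertex 13.8 0.0 0.0
      vertex 13.8 7.0 0.0
      vertex 13.8 7.0 8.7
    endloop
  endfacet
  facet normal 1.0000 0.0000 0.0000
    outer loop
      vertex 13.8 0.0 0.0
      vertex 13.8 7.0 8.7
      vertex 13.8 0.0 8.7
    endloop
  endfacet
  facet normal 0.0000 1.0000 0.0000
    outer loop
      vertex 13.8 7.0 0.0
      vertex 5.9 7.0 0.0
      vertex 5.9 7.0 8.7
    endloop
  endfacet
  facet normal 0.0000 1.0000 0.0000
    outer loop
      vertex 13.8 7.0 0.0
      vertex 5.9 7.0 8.7
      vertex 13.8 7.0 8.7
    endloop
  endfacet
  facet normal 1.0000 0.0000 0.0000
    outer loop
      vertex 5.9 7.0 0.0
      vertex 5.9 26.5 0.0
      vertex 5.9 26.5 8.7
    endloop
  endfacet
  facet normal 1.0000 0.0000 0.0000
    outer loop
      vertex 5.9 7.0 0.0
      vertex 5.9 26.5 8.7
      vertex 5.9 7.0 8.7
    endloop
  endfacet
  facet normal 0.0000 1.0000 0.0000
    outer loop
      vertex 5.9 26.5 0.0
      vertex 0.0 26.5 0.0
      vertex 0.0 26.5 8.7
    endloop
  endfacet
  facet normal 0.0000 1.0000 0.0000
    outer loop
      vertex 5.9 26.5 0.0
      vertex 0.0 26.5 8.7
      vertex 5.9 26.5 8.7
    endloop
  endfacet
  facet normal -1.0000 0.0000 0.0000
    outer loop
      vertex 0.0 26.5 0.0
      vertex 0.0 0.0 0.0
      vertex 0.0 0.0 8.7
    endloop
  endfacet
  facet normal -1.0000 0.0000 0.0000
    outer loop
      vertex 0.0 26.5 0.0
      vertex 0.0 0.0 8.7
      vertex 0.0 26.5 8.7
    endloop
  endfacet
endsolid part

The G0 Z moves step by Δz≈2.2 mm. Every layer's G1 loop is the same polygon, so the solid is a straight extrusion of it from z=0 to z≈8.7. Closing with flat bottom and top caps and triangulating gives 20 facets — an L-shaped prism: outer 13.8 × 26.5 mm, arm thicknesses ≈ 7 mm (horizontal) and 5.9 mm (vertical), extruded 8.7 mm in z.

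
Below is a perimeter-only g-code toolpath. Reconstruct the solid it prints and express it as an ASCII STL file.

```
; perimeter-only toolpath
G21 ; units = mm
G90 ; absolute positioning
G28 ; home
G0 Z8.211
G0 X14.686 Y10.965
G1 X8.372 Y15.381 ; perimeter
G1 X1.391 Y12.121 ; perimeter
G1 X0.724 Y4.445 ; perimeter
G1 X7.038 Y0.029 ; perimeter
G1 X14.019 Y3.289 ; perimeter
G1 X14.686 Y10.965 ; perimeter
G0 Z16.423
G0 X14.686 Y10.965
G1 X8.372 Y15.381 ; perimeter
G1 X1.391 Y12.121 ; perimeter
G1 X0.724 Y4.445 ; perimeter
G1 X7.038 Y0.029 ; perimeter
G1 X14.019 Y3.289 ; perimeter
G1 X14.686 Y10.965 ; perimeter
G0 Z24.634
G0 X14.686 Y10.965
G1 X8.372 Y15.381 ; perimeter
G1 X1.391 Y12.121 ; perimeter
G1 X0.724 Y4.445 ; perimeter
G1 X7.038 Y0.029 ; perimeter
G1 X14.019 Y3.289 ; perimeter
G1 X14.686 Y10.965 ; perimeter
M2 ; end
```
solid part
  facet normal 0.0000 0.0000 -1.0000
    outer loop
      vertex 1.391 12.121 0.000
      vertex 8.372 15.381 0.000
      vertex 14.686 10.965 0.000
    endloop
  endfacet
  facet normal 0.0000 0.0000 -1.0000
    outer loop
      vertex 0.724 4.445 0.000
      vertex 1.391 12.121 0.000
      vertex 14.686 10.965 0.000
    endloop
  endfacet
  facet normal 0.0000 0.0000 -1.0000
    outer loop
      vertex 7.038 0.029 0.000
      vertex 0.724 4.445 0.000
      vertex 14.686 10.965 0.000
    endloop
  endfacet
  facet normal 0.0000 0.0000 -1.0000
    outer loop
      vertex 14.019 3.289 0.000
      vertex 7.038 0.029 0.000
      vertex 14.686 10.965 0.000
    endloop
  endfacet
  facet normal 0.0000 0.0000 1.0000
    outer loop
      vertex 14.686 10.965 24.634
      vertex 8.372 15.381 24.634
      vertex 1.391 12.121 24.634
    endloop
  endfacet
  facet normal 0.0000 0.0000 1.0000
    outer loop
      vertex 14.686 10.965 24.634
      vertex 1.391 12.121 24.634
      vertex 0.724 4.445 24.634
    endloop
  endfacet
  facet normal 0.0000 0.0000 1.0000
    outer loop
      vertex 14.686 10.965 24.634
      vertex 0.724 4.445 24.634
      vertex 7.038 0.029 24.634
    endloop
  endfacet
  facet normal 0.0000 0.0000 1.0000
    outer loop
      vertex 14.686 10.965 24.634
      vertex 7.038 0.029 24.634
      vertex 14.019 3.289 24.634
    endloop
  endfacet
  facet normal 0.5731 0.8195 0.0000
    outer loop
      vertex 14.686 10.965 0.000
      vertex 8.372 15.381 0.000
      vertex 8.372 15.381 24.634
    endloop
  endfacet
  facet normal 0.5731 0.8195 0.0000
    outer loop
      vertex 14.686 10.965 0.000
      vertex 8.372 15.381 24.634
      vertex 14.686 10.965 24.634
    endloop
  endfacet
  facet normal -0.4231 0.9061 0.0000
    outer loop
      vertex 8.372 15.381 0.000
      vertex 1.391 12.121 0.000
      vertex 1.391 12.121 24.634
    endloop
  endfacet
  facet normal -0.4231 0.9061 0.0000
    outer loop
      vertex 8.372 15.381 0.000
      vertex 1.391 12.121 24.634
      vertex 8.372 15.381 24.634
    endloop
  endfacet
  facet normal -0.9962 0.0866 0.0000
    outer loop
      vertex 1.391 12.121 0.000
      vertex 0.724 4.445 0.000
      vertex 0.724 4.445 24.634
    endloop
  endfacet
  facet normal -0.9962 0.0866 0.0000
    outer loop
      vertex 1.391 12.121 0.000
      vertex 0.724 4.445 24.634
      vertex 1.391 12.121 24.634
    endloop
  endfacet
  facet normal -0.5731 -0.8195 0.0000
    outer loop
      vertex 0.724 4.445 0.000
      vertex 7.038 0.029 0.000
      vertex 7.038 0.029 24.634
    endloop
  endfacet
  facet normal -0.5731 -0.8195 0.0000
    outer loop
      vertex 0.724 4.445 0.000
      vertex 7.038 0.029 24.634
      vertex 0.724 4.445 24.634
    endloop
  endfacet
  facet normal 0.4231 -0.9061 0.0000
    outer loop
      vertex 7.038 0.029 0.000
      vertex 14.019 3.289 0.000
      vertex 14.019 3.289 24.634
    endloop
  endfacet
  facet normal 0.4231 -0.9061 0.0000
    outer loop
      vertex 7.038 0.029 0.000
      vertex 14.019 3.289 24.634
      vertex 7.038 0.029 24.634
    endloop
  endfacet
  facet normal 0.9962 -0.0866 0.0000
    outer loop
      vertex 14.019 3.289 0.000
      vertex 14.686 10.965 0.000
      vertex 14.686 10.965 24.634
    endloop
  endfacet
  facet normal 0.9962 -0.0866 0.0000
    outer loop
      vertex 14.019 3.289 0.000
      vertex 14.686 10.965 24.634
      vertex 14.019 3.289 24.634
    endloop
  endfacet
endsolid part

The G0 Z moves step by Δz≈8.211 mm. Every layer's G1 loop is the same polygon, so the solid is a straight extrusion of it from z=0 to z≈24.6. Closing with flat bottom and top caps and triangulating gives 20 facets — a regular 6-sided prism (a cylinder approximated with 6 flat sides), circumscribed radius ≈ 7.71 mm, height ≈ 24.6 mm.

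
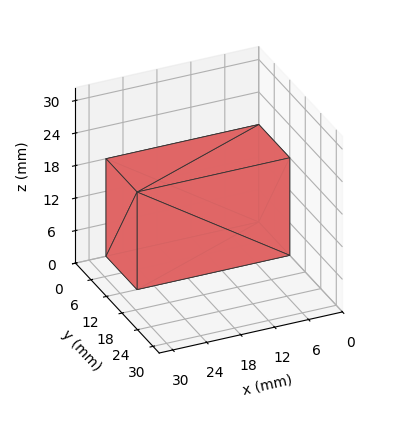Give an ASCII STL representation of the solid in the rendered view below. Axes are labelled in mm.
Reading the render: the shape is a rectangular box, roughly 27 × 12 mm footprint and 18 mm tall (dimensions read to the nearest mm from the axis ticks). For the STL, each face is triangulated and given an outward normal.

solid part
  facet normal 0.0000 0.0000 -1.0000
    outer loop
      vertex 27.00 12.00 0.00
      vertex 27.00 0.00 0.00
      vertex 0.00 0.00 0.00
    endloop
  endfacet
  facet normal 0.0000 0.0000 -1.0000
    outer loop
      vertex 0.00 12.00 0.00
      vertex 27.00 12.00 0.00
      vertex 0.00 0.00 0.00
    endloop
  endfacet
  facet normal 0.0000 0.0000 1.0000
    outer loop
      vertex 0.00 0.00 18.00
      vertex 27.00 0.00 18.00
      vertex 27.00 12.00 18.00
    endloop
  endfacet
  facet normal 0.0000 0.0000 1.0000
    outer loop
      vertex 0.00 0.00 18.00
      vertex 27.00 12.00 18.00
      vertex 0.00 12.00 18.00
    endloop
  endfacet
  facet normal 0.0000 -1.0000 0.0000
    outer loop
      vertex 0.00 0.00 0.00
      vertex 27.00 0.00 0.00
      vertex 27.00 0.00 18.00
    endloop
  endfacet
  facet normal 0.0000 -1.0000 0.0000
    outer loop
      vertex 0.00 0.00 0.00
      vertex 27.00 0.00 18.00
      vertex 0.00 0.00 18.00
    endloop
  endfacet
  facet normal 0.0000 1.0000 0.0000
    outer loop
      vertex 27.00 12.00 18.00
      vertex 27.00 12.00 0.00
      vertex 0.00 12.00 0.00
    endloop
  endfacet
  facet normal 0.0000 1.0000 0.0000
    outer loop
      vertex 0.00 12.00 18.00
      vertex 27.00 12.00 18.00
      vertex 0.00 12.00 0.00
    endloop
  endfacet
  facet normal -1.0000 0.0000 0.0000
    outer loop
      vertex 0.00 12.00 18.00
      vertex 0.00 12.00 0.00
      vertex 0.00 0.00 0.00
    endloop
  endfacet
  facet normal -1.0000 0.0000 0.0000
    outer loop
      vertex 0.00 0.00 18.00
      vertex 0.00 12.00 18.00
      vertex 0.00 0.00 0.00
    endloop
  endfacet
  facet normal 1.0000 0.0000 0.0000
    outer loop
      vertex 27.00 0.00 0.00
      vertex 27.00 12.00 0.00
      vertex 27.00 12.00 18.00
    endloop
  endfacet
  facet normal 1.0000 0.0000 0.0000
    outer loop
      vertex 27.00 0.00 0.00
      vertex 27.00 12.00 18.00
      vertex 27.00 0.00 18.00
    endloop
  endfacet
endsolid part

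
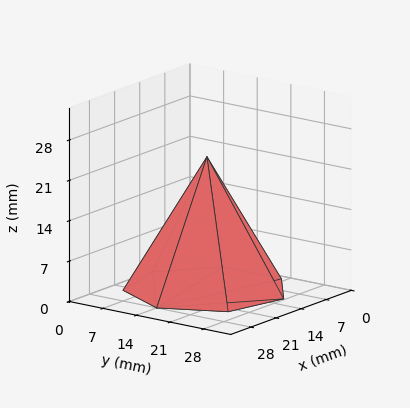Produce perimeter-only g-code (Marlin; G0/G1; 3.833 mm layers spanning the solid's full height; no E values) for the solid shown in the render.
Reading the render: the shape is a regular 7-sided pyramid, base circumscribed radius ≈ 14 mm, apex at z ≈ 23 mm (dimensions read to the nearest mm from the axis ticks). For the g-code, the solid's height is divided into equal slices at the stated Δz and each level perimeter traced with G1 moves after a G0 lift.

; perimeter-only toolpath
G21 ; units = mm
G90 ; absolute positioning
G28 ; home
; layer 1
G0 Z3.833
G0 X25.667 Y14.000
G1 X21.274 Y23.122
G1 X11.404 Y25.374
G1 X3.488 Y19.062
G1 X3.488 Y8.938
G1 X11.404 Y2.626
G1 X21.274 Y4.878
G1 X25.667 Y14.000
; layer 2
G0 Z7.667
G0 X23.333 Y14.000
G1 X19.819 Y21.297
G1 X11.923 Y23.099
G1 X5.591 Y18.049
G1 X5.591 Y9.951
G1 X11.923 Y4.901
G1 X19.819 Y6.703
G1 X23.333 Y14.000
; layer 3
G0 Z11.500
G0 X21.000 Y14.000
G1 X18.364 Y19.473
G1 X12.442 Y20.825
G1 X7.693 Y17.037
G1 X7.693 Y10.963
G1 X12.442 Y7.175
G1 X18.364 Y8.527
G1 X21.000 Y14.000
; layer 4
G0 Z15.333
G0 X18.667 Y14.000
G1 X16.910 Y17.649
G1 X12.962 Y18.550
G1 X9.795 Y16.025
G1 X9.795 Y11.975
G1 X12.962 Y9.450
G1 X16.910 Y10.351
G1 X18.667 Y14.000
; layer 5
G0 Z19.167
G0 X16.333 Y14.000
G1 X15.455 Y15.824
G1 X13.481 Y16.275
G1 X11.898 Y15.012
G1 X11.898 Y12.988
G1 X13.481 Y11.725
G1 X15.455 Y12.176
G1 X16.333 Y14.000
M2 ; end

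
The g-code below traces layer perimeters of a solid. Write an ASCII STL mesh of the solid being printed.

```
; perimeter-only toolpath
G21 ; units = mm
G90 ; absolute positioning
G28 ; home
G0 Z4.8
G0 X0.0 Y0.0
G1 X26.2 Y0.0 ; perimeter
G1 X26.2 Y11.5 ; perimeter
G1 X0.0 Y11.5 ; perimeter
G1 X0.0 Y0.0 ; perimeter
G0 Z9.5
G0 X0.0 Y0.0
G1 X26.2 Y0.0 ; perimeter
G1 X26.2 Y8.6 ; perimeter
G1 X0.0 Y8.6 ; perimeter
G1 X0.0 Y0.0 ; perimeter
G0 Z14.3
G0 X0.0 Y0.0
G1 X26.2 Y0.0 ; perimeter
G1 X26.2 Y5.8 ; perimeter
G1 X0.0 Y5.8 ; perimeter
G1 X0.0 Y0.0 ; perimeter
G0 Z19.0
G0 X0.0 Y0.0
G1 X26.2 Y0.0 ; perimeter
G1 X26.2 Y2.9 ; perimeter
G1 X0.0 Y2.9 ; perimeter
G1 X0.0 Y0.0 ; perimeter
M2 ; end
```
solid part
  facet normal 0.0000 0.0000 -1.0000
    outer loop
      vertex 26.2 14.4 0.0
      vertex 26.2 0.0 0.0
      vertex 0.0 0.0 0.0
    endloop
  endfacet
  facet normal 0.0000 0.0000 -1.0000
    outer loop
      vertex 0.0 14.4 0.0
      vertex 26.2 14.4 0.0
      vertex 0.0 0.0 0.0
    endloop
  endfacet
  facet normal 0.0000 -1.0000 0.0000
    outer loop
      vertex 0.0 0.0 0.0
      vertex 26.2 0.0 0.0
      vertex 26.2 0.0 23.8
    endloop
  endfacet
  facet normal 0.0000 -1.0000 0.0000
    outer loop
      vertex 0.0 0.0 0.0
      vertex 26.2 0.0 23.8
      vertex 0.0 0.0 23.8
    endloop
  endfacet
  facet normal 0.0000 0.8556 0.5177
    outer loop
      vertex 0.0 0.0 23.8
      vertex 26.2 0.0 23.8
      vertex 26.2 14.4 0.0
    endloop
  endfacet
  facet normal 0.0000 0.8556 0.5177
    outer loop
      vertex 0.0 0.0 23.8
      vertex 26.2 14.4 0.0
      vertex 0.0 14.4 0.0
    endloop
  endfacet
  facet normal -1.0000 0.0000 0.0000
    outer loop
      vertex 0.0 0.0 23.8
      vertex 0.0 14.4 0.0
      vertex 0.0 0.0 0.0
    endloop
  endfacet
  facet normal 1.0000 0.0000 0.0000
    outer loop
      vertex 26.2 0.0 0.0
      vertex 26.2 14.4 0.0
      vertex 26.2 0.0 23.8
    endloop
  endfacet
endsolid part

The G0 Z moves step by Δz≈4.8 mm. The G1 loops shrink linearly with z, so the solid tapers from its base footprint up to z≈23.8. Closing with a flat bottom cap and the tapered top and triangulating gives 8 facets — a wedge (ramp): 26.2 × 14.4 mm base, rising to 23.8 mm along the y=0 edge and sloping linearly to z=0 at y=14.4.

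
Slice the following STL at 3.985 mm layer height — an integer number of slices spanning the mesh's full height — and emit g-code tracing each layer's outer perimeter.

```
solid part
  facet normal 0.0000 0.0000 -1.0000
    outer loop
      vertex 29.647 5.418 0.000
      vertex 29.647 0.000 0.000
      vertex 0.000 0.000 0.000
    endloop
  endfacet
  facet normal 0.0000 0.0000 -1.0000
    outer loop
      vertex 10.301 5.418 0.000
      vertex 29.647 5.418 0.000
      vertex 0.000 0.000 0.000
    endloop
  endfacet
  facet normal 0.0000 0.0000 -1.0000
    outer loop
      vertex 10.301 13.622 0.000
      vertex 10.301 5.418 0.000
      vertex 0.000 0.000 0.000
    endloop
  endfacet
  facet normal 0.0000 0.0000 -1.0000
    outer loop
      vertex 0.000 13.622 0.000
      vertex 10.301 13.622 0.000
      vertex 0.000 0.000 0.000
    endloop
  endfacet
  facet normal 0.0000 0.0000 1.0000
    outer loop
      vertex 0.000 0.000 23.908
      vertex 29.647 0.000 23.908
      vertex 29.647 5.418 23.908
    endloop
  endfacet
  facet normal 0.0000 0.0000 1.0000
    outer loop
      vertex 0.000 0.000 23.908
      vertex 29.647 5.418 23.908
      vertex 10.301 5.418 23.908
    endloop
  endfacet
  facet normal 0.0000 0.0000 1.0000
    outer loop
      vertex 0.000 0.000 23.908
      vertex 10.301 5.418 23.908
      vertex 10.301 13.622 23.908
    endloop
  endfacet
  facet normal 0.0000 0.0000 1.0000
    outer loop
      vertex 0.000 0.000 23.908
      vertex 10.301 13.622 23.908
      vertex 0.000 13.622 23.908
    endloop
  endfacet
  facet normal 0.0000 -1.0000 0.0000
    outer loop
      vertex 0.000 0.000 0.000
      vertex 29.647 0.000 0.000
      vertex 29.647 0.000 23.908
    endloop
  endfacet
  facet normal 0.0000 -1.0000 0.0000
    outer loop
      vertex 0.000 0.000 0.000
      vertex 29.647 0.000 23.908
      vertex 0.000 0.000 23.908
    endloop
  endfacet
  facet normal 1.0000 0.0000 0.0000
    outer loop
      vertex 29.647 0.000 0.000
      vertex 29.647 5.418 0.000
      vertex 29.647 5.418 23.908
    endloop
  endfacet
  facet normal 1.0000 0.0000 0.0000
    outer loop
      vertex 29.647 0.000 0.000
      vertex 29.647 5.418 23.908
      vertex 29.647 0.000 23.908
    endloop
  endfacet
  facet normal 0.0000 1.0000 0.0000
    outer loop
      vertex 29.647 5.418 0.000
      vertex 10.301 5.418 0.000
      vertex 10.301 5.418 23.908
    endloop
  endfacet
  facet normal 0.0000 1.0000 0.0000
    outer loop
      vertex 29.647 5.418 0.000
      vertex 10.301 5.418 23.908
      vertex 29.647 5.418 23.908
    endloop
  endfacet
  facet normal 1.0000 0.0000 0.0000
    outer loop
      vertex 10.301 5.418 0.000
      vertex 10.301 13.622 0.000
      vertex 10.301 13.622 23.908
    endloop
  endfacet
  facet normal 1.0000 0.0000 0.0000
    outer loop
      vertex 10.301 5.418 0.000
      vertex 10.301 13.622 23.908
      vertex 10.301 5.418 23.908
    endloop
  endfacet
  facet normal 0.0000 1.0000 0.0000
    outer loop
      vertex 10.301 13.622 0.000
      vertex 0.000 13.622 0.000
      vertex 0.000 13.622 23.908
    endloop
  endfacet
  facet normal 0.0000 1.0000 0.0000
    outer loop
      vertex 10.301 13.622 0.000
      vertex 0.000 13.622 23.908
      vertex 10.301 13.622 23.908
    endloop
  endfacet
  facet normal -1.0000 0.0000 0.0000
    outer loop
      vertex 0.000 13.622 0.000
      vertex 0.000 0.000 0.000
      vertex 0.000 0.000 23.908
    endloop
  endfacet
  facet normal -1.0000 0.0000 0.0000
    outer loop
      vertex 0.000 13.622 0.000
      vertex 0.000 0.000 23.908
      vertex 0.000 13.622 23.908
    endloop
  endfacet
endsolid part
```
; perimeter-only toolpath
G21 ; units = mm
G90 ; absolute positioning
G28 ; home
; layer 1
G0 Z3.985
G0 X0.000 Y0.000
G1 X29.647 Y0.000
G1 X29.647 Y5.418
G1 X10.301 Y5.418
G1 X10.301 Y13.622
G1 X0.000 Y13.622
G1 X0.000 Y0.000
; layer 2
G0 Z7.969
G0 X0.000 Y0.000
G1 X29.647 Y0.000
G1 X29.647 Y5.418
G1 X10.301 Y5.418
G1 X10.301 Y13.622
G1 X0.000 Y13.622
G1 X0.000 Y0.000
; layer 3
G0 Z11.954
G0 X0.000 Y0.000
G1 X29.647 Y0.000
G1 X29.647 Y5.418
G1 X10.301 Y5.418
G1 X10.301 Y13.622
G1 X0.000 Y13.622
G1 X0.000 Y0.000
; layer 4
G0 Z15.939
G0 X0.000 Y0.000
G1 X29.647 Y0.000
G1 X29.647 Y5.418
G1 X10.301 Y5.418
G1 X10.301 Y13.622
G1 X0.000 Y13.622
G1 X0.000 Y0.000
; layer 5
G0 Z19.923
G0 X0.000 Y0.000
G1 X29.647 Y0.000
G1 X29.647 Y5.418
G1 X10.301 Y5.418
G1 X10.301 Y13.622
G1 X0.000 Y13.622
G1 X0.000 Y0.000
; layer 6
G0 Z23.908
G0 X0.000 Y0.000
G1 X29.647 Y0.000
G1 X29.647 Y5.418
G1 X10.301 Y5.418
G1 X10.301 Y13.622
G1 X0.000 Y13.622
G1 X0.000 Y0.000
M2 ; end

The solid is an L-shaped prism: outer 29.6 × 13.6 mm, arm thicknesses ≈ 5.42 mm (horizontal) and 10.3 mm (vertical), extruded 23.9 mm in z. Slicing at Δz = 3.985 mm — 6 equal slices spanning the solid's height, so layer i sits at z = i·h/6 — gives 6 non-empty perimeters. Each is a 6-segment closed polygon; G0 lifts to the layer z and rapids to the start vertex, then G1 traces the edges.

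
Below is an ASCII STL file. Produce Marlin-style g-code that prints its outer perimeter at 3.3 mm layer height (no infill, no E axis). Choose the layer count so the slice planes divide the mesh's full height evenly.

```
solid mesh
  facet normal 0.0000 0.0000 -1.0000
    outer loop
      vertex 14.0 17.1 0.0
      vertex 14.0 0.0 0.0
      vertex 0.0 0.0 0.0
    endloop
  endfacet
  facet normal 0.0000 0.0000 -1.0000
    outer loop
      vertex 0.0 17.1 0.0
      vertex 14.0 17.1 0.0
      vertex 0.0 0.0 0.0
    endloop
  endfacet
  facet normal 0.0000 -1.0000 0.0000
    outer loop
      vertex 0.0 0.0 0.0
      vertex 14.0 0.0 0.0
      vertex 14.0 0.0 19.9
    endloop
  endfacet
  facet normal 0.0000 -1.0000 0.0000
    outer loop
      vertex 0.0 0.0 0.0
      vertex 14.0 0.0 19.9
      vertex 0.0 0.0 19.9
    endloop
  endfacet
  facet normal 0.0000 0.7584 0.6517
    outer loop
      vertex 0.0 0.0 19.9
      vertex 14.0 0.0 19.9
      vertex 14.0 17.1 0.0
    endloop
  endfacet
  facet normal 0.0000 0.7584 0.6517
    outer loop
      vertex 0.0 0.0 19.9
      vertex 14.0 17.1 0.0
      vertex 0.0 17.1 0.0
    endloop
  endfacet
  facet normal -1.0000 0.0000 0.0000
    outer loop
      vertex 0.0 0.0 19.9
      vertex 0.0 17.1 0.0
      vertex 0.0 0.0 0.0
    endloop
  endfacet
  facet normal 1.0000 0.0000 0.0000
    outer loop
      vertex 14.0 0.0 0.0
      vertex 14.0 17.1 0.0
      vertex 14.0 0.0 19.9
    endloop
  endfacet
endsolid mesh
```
; perimeter-only toolpath
G21 ; units = mm
G90 ; absolute positioning
G28 ; home
; layer 1
G0 Z3.3
G0 X0.0 Y0.0
G1 X14.0 Y0.0
G1 X14.0 Y14.3
G1 X0.0 Y14.3
G1 X0.0 Y0.0
; layer 2
G0 Z6.6
G0 X0.0 Y0.0
G1 X14.0 Y0.0
G1 X14.0 Y11.4
G1 X0.0 Y11.4
G1 X0.0 Y0.0
; layer 3
G0 Z9.9
G0 X0.0 Y0.0
G1 X14.0 Y0.0
G1 X14.0 Y8.6
G1 X0.0 Y8.6
G1 X0.0 Y0.0
; layer 4
G0 Z13.3
G0 X0.0 Y0.0
G1 X14.0 Y0.0
G1 X14.0 Y5.7
G1 X0.0 Y5.7
G1 X0.0 Y0.0
; layer 5
G0 Z16.6
G0 X0.0 Y0.0
G1 X14.0 Y0.0
G1 X14.0 Y2.8
G1 X0.0 Y2.8
G1 X0.0 Y0.0
M2 ; end

The solid is a wedge (ramp): 14 × 17.1 mm base, rising to 19.9 mm along the y=0 edge and sloping linearly to z=0 at y=17.1. Slicing at Δz = 3.3 mm — 6 equal slices spanning the solid's height, so layer i sits at z = i·h/6 — gives 5 non-empty perimeters. Each is a 4-segment closed polygon; G0 lifts to the layer z and rapids to the start vertex, then G1 traces the edges. The cross-section shrinks linearly with z (the slice at the apex is degenerate and omitted).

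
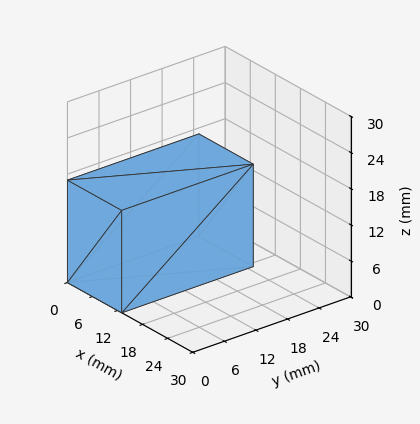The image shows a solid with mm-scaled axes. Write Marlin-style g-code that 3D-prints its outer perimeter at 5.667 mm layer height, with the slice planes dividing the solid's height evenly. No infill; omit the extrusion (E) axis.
Reading the render: the shape is a rectangular box, roughly 13 × 25 mm footprint and 17 mm tall (dimensions read to the nearest mm from the axis ticks). For the g-code, the solid's height is divided into equal slices at the stated Δz and each level perimeter traced with G1 moves after a G0 lift.

; perimeter-only toolpath
G21 ; units = mm
G90 ; absolute positioning
G28 ; home
; layer 1
G0 Z5.667
G0 X0.000 Y0.000
G1 X13.000 Y0.000
G1 X13.000 Y25.000
G1 X0.000 Y25.000
G1 X0.000 Y0.000
; layer 2
G0 Z11.333
G0 X0.000 Y0.000
G1 X13.000 Y0.000
G1 X13.000 Y25.000
G1 X0.000 Y25.000
G1 X0.000 Y0.000
; layer 3
G0 Z17.000
G0 X0.000 Y0.000
G1 X13.000 Y0.000
G1 X13.000 Y25.000
G1 X0.000 Y25.000
G1 X0.000 Y0.000
M2 ; end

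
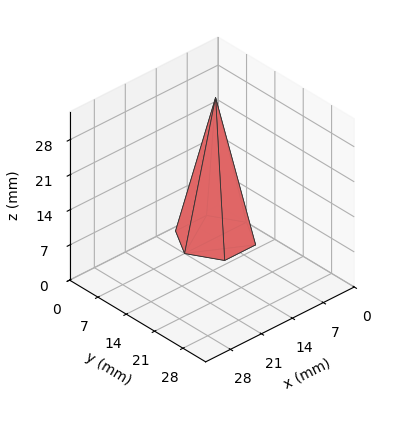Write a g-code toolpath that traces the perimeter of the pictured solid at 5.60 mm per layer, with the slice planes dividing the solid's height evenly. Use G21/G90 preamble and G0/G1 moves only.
Reading the render: the shape is a regular 6-sided pyramid, base circumscribed radius ≈ 7 mm, apex at z ≈ 28 mm (dimensions read to the nearest mm from the axis ticks). For the g-code, the solid's height is divided into equal slices at the stated Δz and each level perimeter traced with G1 moves after a G0 lift.

; perimeter-only toolpath
G21 ; units = mm
G90 ; absolute positioning
G28 ; home
; layer 1
G0 Z5.60
G0 X12.60 Y7.00
G1 X9.80 Y11.85
G1 X4.20 Y11.85
G1 X1.40 Y7.00
G1 X4.20 Y2.15
G1 X9.80 Y2.15
G1 X12.60 Y7.00
; layer 2
G0 Z11.20
G0 X11.20 Y7.00
G1 X9.10 Y10.64
G1 X4.90 Y10.64
G1 X2.80 Y7.00
G1 X4.90 Y3.36
G1 X9.10 Y3.36
G1 X11.20 Y7.00
; layer 3
G0 Z16.80
G0 X9.80 Y7.00
G1 X8.40 Y9.42
G1 X5.60 Y9.42
G1 X4.20 Y7.00
G1 X5.60 Y4.58
G1 X8.40 Y4.58
G1 X9.80 Y7.00
; layer 4
G0 Z22.40
G0 X8.40 Y7.00
G1 X7.70 Y8.21
G1 X6.30 Y8.21
G1 X5.60 Y7.00
G1 X6.30 Y5.79
G1 X7.70 Y5.79
G1 X8.40 Y7.00
M2 ; end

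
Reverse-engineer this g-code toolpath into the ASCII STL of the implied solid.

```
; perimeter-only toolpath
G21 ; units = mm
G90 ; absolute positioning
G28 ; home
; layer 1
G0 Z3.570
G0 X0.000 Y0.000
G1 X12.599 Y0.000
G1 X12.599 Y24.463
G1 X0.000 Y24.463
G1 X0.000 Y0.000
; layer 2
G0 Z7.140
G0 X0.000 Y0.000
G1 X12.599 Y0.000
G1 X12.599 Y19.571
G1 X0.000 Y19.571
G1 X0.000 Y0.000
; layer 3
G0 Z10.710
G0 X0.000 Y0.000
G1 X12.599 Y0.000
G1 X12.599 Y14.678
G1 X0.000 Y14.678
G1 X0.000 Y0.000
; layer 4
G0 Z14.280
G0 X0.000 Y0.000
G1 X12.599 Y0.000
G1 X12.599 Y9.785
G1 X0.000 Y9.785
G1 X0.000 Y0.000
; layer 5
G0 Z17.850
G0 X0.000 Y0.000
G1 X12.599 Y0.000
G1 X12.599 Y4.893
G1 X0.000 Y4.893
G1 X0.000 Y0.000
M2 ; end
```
solid part
  facet normal 0.0000 0.0000 -1.0000
    outer loop
      vertex 12.599 29.356 0.000
      vertex 12.599 0.000 0.000
      vertex 0.000 0.000 0.000
    endloop
  endfacet
  facet normal 0.0000 0.0000 -1.0000
    outer loop
      vertex 0.000 29.356 0.000
      vertex 12.599 29.356 0.000
      vertex 0.000 0.000 0.000
    endloop
  endfacet
  facet normal 0.0000 -1.0000 0.0000
    outer loop
      vertex 0.000 0.000 0.000
      vertex 12.599 0.000 0.000
      vertex 12.599 0.000 21.420
    endloop
  endfacet
  facet normal 0.0000 -1.0000 0.0000
    outer loop
      vertex 0.000 0.000 0.000
      vertex 12.599 0.000 21.420
      vertex 0.000 0.000 21.420
    endloop
  endfacet
  facet normal 0.0000 0.5894 0.8078
    outer loop
      vertex 0.000 0.000 21.420
      vertex 12.599 0.000 21.420
      vertex 12.599 29.356 0.000
    endloop
  endfacet
  facet normal 0.0000 0.5894 0.8078
    outer loop
      vertex 0.000 0.000 21.420
      vertex 12.599 29.356 0.000
      vertex 0.000 29.356 0.000
    endloop
  endfacet
  facet normal -1.0000 0.0000 0.0000
    outer loop
      vertex 0.000 0.000 21.420
      vertex 0.000 29.356 0.000
      vertex 0.000 0.000 0.000
    endloop
  endfacet
  facet normal 1.0000 0.0000 0.0000
    outer loop
      vertex 12.599 0.000 0.000
      vertex 12.599 29.356 0.000
      vertex 12.599 0.000 21.420
    endloop
  endfacet
endsolid part

The G0 Z moves step by Δz≈3.570 mm. The G1 loops shrink linearly with z, so the solid tapers from its base footprint up to z≈21.4. Closing with a flat bottom cap and the tapered top and triangulating gives 8 facets — a wedge (ramp): 12.6 × 29.4 mm base, rising to 21.4 mm along the y=0 edge and sloping linearly to z=0 at y=29.4.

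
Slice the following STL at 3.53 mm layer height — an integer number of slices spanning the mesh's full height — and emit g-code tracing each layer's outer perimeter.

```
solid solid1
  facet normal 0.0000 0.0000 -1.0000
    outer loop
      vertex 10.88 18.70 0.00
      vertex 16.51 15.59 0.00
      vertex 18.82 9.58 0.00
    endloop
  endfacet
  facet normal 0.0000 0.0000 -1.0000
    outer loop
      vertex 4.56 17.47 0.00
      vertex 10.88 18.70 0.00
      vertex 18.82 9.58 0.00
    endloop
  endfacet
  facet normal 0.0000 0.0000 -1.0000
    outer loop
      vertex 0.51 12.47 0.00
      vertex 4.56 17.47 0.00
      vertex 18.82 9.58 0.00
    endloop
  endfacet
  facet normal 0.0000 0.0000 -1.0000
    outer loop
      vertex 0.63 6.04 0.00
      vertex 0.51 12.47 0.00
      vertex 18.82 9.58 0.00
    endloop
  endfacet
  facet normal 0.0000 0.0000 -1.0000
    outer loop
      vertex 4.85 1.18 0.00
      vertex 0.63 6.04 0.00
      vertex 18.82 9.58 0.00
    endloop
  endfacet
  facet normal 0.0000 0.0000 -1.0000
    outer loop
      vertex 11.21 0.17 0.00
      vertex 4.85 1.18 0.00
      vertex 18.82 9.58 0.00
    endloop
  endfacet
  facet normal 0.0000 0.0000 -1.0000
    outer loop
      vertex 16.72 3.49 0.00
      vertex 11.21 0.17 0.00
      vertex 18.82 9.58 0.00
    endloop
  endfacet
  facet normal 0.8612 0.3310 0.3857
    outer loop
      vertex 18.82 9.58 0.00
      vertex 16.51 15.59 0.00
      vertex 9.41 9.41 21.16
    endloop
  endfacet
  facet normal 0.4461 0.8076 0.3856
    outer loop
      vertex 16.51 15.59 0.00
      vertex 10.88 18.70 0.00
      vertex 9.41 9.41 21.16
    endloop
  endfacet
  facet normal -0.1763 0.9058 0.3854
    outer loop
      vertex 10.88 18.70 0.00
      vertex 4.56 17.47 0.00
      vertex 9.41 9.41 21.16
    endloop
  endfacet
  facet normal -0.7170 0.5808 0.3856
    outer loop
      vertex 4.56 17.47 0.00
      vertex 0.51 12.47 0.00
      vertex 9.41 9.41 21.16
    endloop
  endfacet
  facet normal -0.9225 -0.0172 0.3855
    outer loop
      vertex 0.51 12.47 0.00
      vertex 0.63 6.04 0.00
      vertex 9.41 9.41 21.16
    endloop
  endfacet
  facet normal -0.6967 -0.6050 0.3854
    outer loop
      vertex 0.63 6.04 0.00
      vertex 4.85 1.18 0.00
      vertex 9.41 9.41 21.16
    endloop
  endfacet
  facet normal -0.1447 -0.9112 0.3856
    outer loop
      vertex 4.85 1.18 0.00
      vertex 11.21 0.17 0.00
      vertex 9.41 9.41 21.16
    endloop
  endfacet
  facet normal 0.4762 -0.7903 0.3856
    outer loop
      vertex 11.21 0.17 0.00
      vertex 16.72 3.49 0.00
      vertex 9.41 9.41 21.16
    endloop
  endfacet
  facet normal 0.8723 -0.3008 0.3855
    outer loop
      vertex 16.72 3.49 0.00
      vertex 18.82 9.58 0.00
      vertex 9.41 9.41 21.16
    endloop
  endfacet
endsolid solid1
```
; perimeter-only toolpath
G21 ; units = mm
G90 ; absolute positioning
G28 ; home
; layer 1
G0 Z3.53
G0 X17.25 Y9.55
G1 X15.33 Y14.56
G1 X10.63 Y17.15
G1 X5.37 Y16.13
G1 X1.99 Y11.96
G1 X2.09 Y6.60
G1 X5.61 Y2.55
G1 X10.91 Y1.71
G1 X15.50 Y4.48
G1 X17.25 Y9.55
; layer 2
G0 Z7.05
G0 X15.68 Y9.52
G1 X14.14 Y13.53
G1 X10.39 Y15.60
G1 X6.18 Y14.78
G1 X3.48 Y11.45
G1 X3.56 Y7.16
G1 X6.37 Y3.92
G1 X10.61 Y3.25
G1 X14.28 Y5.46
G1 X15.68 Y9.52
; layer 3
G0 Z10.58
G0 X14.12 Y9.50
G1 X12.96 Y12.50
G1 X10.14 Y14.05
G1 X6.98 Y13.44
G1 X4.96 Y10.94
G1 X5.02 Y7.72
G1 X7.13 Y5.29
G1 X10.31 Y4.79
G1 X13.06 Y6.45
G1 X14.12 Y9.50
; layer 4
G0 Z14.11
G0 X12.55 Y9.47
G1 X11.78 Y11.47
G1 X9.90 Y12.51
G1 X7.79 Y12.10
G1 X6.44 Y10.43
G1 X6.48 Y8.29
G1 X7.89 Y6.67
G1 X10.01 Y6.33
G1 X11.85 Y7.44
G1 X12.55 Y9.47
; layer 5
G0 Z17.63
G0 X10.98 Y9.44
G1 X10.59 Y10.44
G1 X9.66 Y10.96
G1 X8.60 Y10.75
G1 X7.93 Y9.92
G1 X7.95 Y8.85
G1 X8.65 Y8.04
G1 X9.71 Y7.87
G1 X10.63 Y8.42
G1 X10.98 Y9.44
M2 ; end

The solid is a regular 9-sided pyramid, base circumscribed radius ≈ 9.41 mm, apex at z ≈ 21.2 mm. Slicing at Δz = 3.53 mm — 6 equal slices spanning the solid's height, so layer i sits at z = i·h/6 — gives 5 non-empty perimeters. Each is a 9-segment closed polygon; G0 lifts to the layer z and rapids to the start vertex, then G1 traces the edges. The cross-section shrinks linearly with z (the slice at the apex is degenerate and omitted).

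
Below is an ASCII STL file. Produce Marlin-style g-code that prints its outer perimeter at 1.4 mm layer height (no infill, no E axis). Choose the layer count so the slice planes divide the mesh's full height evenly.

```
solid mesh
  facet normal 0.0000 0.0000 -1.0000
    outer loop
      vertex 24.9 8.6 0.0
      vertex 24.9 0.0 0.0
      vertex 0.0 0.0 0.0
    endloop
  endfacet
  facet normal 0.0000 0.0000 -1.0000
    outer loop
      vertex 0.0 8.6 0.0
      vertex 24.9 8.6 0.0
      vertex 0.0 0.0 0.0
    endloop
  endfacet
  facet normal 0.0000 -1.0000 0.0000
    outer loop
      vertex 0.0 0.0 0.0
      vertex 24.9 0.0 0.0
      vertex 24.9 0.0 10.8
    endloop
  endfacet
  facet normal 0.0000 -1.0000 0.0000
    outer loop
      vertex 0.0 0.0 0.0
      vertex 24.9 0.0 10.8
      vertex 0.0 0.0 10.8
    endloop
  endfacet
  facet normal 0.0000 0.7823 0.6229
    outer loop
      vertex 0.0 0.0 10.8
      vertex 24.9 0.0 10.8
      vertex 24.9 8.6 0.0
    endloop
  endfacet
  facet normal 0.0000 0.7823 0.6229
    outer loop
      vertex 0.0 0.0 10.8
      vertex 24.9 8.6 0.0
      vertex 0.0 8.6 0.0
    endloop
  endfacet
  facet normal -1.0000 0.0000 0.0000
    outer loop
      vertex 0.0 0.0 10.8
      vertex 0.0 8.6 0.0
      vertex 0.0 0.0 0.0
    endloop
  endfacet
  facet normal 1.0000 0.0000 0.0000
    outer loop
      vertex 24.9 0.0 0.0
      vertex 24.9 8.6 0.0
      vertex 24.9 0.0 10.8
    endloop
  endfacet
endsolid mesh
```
; perimeter-only toolpath
G21 ; units = mm
G90 ; absolute positioning
G28 ; home
; layer 1
G0 Z1.4
G0 X0.0 Y0.0
G1 X24.9 Y0.0
G1 X24.9 Y7.5
G1 X0.0 Y7.5
G1 X0.0 Y0.0
; layer 2
G0 Z2.7
G0 X0.0 Y0.0
G1 X24.9 Y0.0
G1 X24.9 Y6.4
G1 X0.0 Y6.4
G1 X0.0 Y0.0
; layer 3
G0 Z4.1
G0 X0.0 Y0.0
G1 X24.9 Y0.0
G1 X24.9 Y5.4
G1 X0.0 Y5.4
G1 X0.0 Y0.0
; layer 4
G0 Z5.4
G0 X0.0 Y0.0
G1 X24.9 Y0.0
G1 X24.9 Y4.3
G1 X0.0 Y4.3
G1 X0.0 Y0.0
; layer 5
G0 Z6.8
G0 X0.0 Y0.0
G1 X24.9 Y0.0
G1 X24.9 Y3.2
G1 X0.0 Y3.2
G1 X0.0 Y0.0
; layer 6
G0 Z8.1
G0 X0.0 Y0.0
G1 X24.9 Y0.0
G1 X24.9 Y2.1
G1 X0.0 Y2.1
G1 X0.0 Y0.0
; layer 7
G0 Z9.5
G0 X0.0 Y0.0
G1 X24.9 Y0.0
G1 X24.9 Y1.1
G1 X0.0 Y1.1
G1 X0.0 Y0.0
M2 ; end

The solid is a wedge (ramp): 24.9 × 8.6 mm base, rising to 10.8 mm along the y=0 edge and sloping linearly to z=0 at y=8.6. Slicing at Δz = 1.4 mm — 8 equal slices spanning the solid's height, so layer i sits at z = i·h/8 — gives 7 non-empty perimeters. Each is a 4-segment closed polygon; G0 lifts to the layer z and rapids to the start vertex, then G1 traces the edges. The cross-section shrinks linearly with z (the slice at the apex is degenerate and omitted).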